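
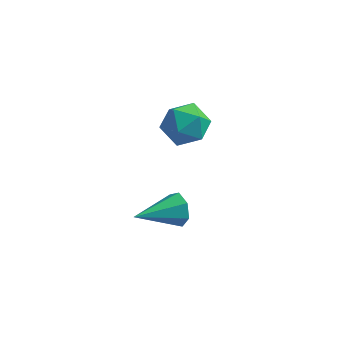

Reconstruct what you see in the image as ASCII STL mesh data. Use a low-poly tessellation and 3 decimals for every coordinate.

solid 
facet normal -0.962 0.092 -0.259
outer loop
vertex -3.445 2.565 -2.74
vertex -3.69 2.011 -2.026
vertex -3.635 2.937 -1.903
endloop
endfacet
facet normal -0.594 0.677 -0.435
outer loop
vertex -3.445 2.565 -2.74
vertex -3.635 2.937 -1.903
vertex -2.909 3.253 -2.402
endloop
endfacet
facet normal -0.065 0.480 -0.875
outer loop
vertex -3.445 2.565 -2.74
vertex -2.909 3.253 -2.402
vertex -2.515 2.522 -2.833
endloop
endfacet
facet normal -0.107 -0.225 -0.968
outer loop
vertex -3.445 2.565 -2.74
vertex -2.515 2.522 -2.833
vertex -2.998 1.755 -2.601
endloop
endfacet
facet normal -0.661 -0.466 -0.588
outer loop
vertex -3.445 2.565 -2.74
vertex -2.998 1.755 -2.601
vertex -3.69 2.011 -2.026
endloop
endfacet
facet normal -0.300 0.941 0.159
outer loop
vertex -2.909 3.253 -2.402
vertex -3.635 2.937 -1.903
vertex -2.822 3.125 -1.479
endloop
endfacet
facet normal -0.895 -0.006 0.445
outer loop
vertex -3.635 2.937 -1.903
vertex -3.69 2.011 -2.026
vertex -3.305 2.358 -1.247
endloop
endfacet
facet normal -0.409 -0.908 -0.087
outer loop
vertex -3.69 2.011 -2.026
vertex -2.998 1.755 -2.601
vertex -2.911 1.627 -1.678
endloop
endfacet
facet normal 0.487 -0.519 -0.703
outer loop
vertex -2.998 1.755 -2.601
vertex -2.515 2.522 -2.833
vertex -2.185 1.943 -2.177
endloop
endfacet
facet normal 0.554 0.624 -0.552
outer loop
vertex -2.515 2.522 -2.833
vertex -2.909 3.253 -2.402
vertex -2.13 2.869 -2.054
endloop
endfacet
facet normal 0.107 0.225 0.968
outer loop
vertex -2.375 2.315 -1.34
vertex -2.822 3.125 -1.479
vertex -3.305 2.358 -1.247
endloop
endfacet
facet normal 0.065 -0.480 0.875
outer loop
vertex -2.375 2.315 -1.34
vertex -3.305 2.358 -1.247
vertex -2.911 1.627 -1.678
endloop
endfacet
facet normal 0.594 -0.677 0.435
outer loop
vertex -2.375 2.315 -1.34
vertex -2.911 1.627 -1.678
vertex -2.185 1.943 -2.177
endloop
endfacet
facet normal 0.962 -0.092 0.259
outer loop
vertex -2.375 2.315 -1.34
vertex -2.185 1.943 -2.177
vertex -2.13 2.869 -2.054
endloop
endfacet
facet normal 0.661 0.466 0.588
outer loop
vertex -2.375 2.315 -1.34
vertex -2.13 2.869 -2.054
vertex -2.822 3.125 -1.479
endloop
endfacet
facet normal -0.487 0.519 0.703
outer loop
vertex -3.305 2.358 -1.247
vertex -2.822 3.125 -1.479
vertex -3.635 2.937 -1.903
endloop
endfacet
facet normal -0.554 -0.624 0.552
outer loop
vertex -2.911 1.627 -1.678
vertex -3.305 2.358 -1.247
vertex -3.69 2.011 -2.026
endloop
endfacet
facet normal 0.300 -0.941 -0.159
outer loop
vertex -2.185 1.943 -2.177
vertex -2.911 1.627 -1.678
vertex -2.998 1.755 -2.601
endloop
endfacet
facet normal 0.895 0.006 -0.445
outer loop
vertex -2.13 2.869 -2.054
vertex -2.185 1.943 -2.177
vertex -2.515 2.522 -2.833
endloop
endfacet
facet normal 0.409 0.908 0.087
outer loop
vertex -2.822 3.125 -1.479
vertex -2.13 2.869 -2.054
vertex -2.909 3.253 -2.402
endloop
endfacet
facet normal 0.662 0.696 -0.276
outer loop
vertex -1.75 -1.185 -2.387
vertex -2.09 -1.082 -2.943
vertex -2.158 -0.785 -2.357
endloop
endfacet
facet normal -0.004 -0.079 0.997
outer loop
vertex -1.75 -1.185 -2.387
vertex -2.158 -0.785 -2.357
vertex -3.21 -2.258 -2.477
endloop
endfacet
facet normal 0.663 0.696 -0.276
outer loop
vertex -2.158 -0.785 -2.357
vertex -2.09 -1.082 -2.943
vertex -2.515 -0.608 -2.768
endloop
endfacet
facet normal -0.611 0.380 0.694
outer loop
vertex -2.158 -0.785 -2.357
vertex -2.515 -0.608 -2.768
vertex -3.21 -2.258 -2.477
endloop
endfacet
facet normal 0.663 0.696 -0.275
outer loop
vertex -2.515 -0.608 -2.768
vertex -2.09 -1.082 -2.943
vertex -2.552 -0.787 -3.311
endloop
endfacet
facet normal -0.924 0.378 -0.062
outer loop
vertex -2.515 -0.608 -2.768
vertex -2.552 -0.787 -3.311
vertex -3.21 -2.258 -2.477
endloop
endfacet
facet normal 0.664 0.695 -0.276
outer loop
vertex -2.552 -0.787 -3.311
vertex -2.09 -1.082 -2.943
vertex -2.242 -1.189 -3.577
endloop
endfacet
facet normal -0.708 -0.081 -0.702
outer loop
vertex -2.552 -0.787 -3.311
vertex -2.242 -1.189 -3.577
vertex -3.21 -2.258 -2.477
endloop
endfacet
facet normal 0.662 0.696 -0.276
outer loop
vertex -2.242 -1.189 -3.577
vertex -2.09 -1.082 -2.943
vertex -1.817 -1.509 -3.365
endloop
endfacet
facet normal -0.122 -0.656 -0.745
outer loop
vertex -2.242 -1.189 -3.577
vertex -1.817 -1.509 -3.365
vertex -3.21 -2.258 -2.477
endloop
endfacet
facet normal 0.663 0.696 -0.276
outer loop
vertex -1.817 -1.509 -3.365
vertex -2.09 -1.082 -2.943
vertex -1.598 -1.508 -2.836
endloop
endfacet
facet normal 0.387 -0.908 -0.159
outer loop
vertex -1.817 -1.509 -3.365
vertex -1.598 -1.508 -2.836
vertex -3.21 -2.258 -2.477
endloop
endfacet
facet normal 0.663 0.696 -0.276
outer loop
vertex -1.598 -1.508 -2.836
vertex -2.09 -1.082 -2.943
vertex -1.75 -1.185 -2.387
endloop
endfacet
facet normal 0.441 -0.651 0.618
outer loop
vertex -1.598 -1.508 -2.836
vertex -1.75 -1.185 -2.387
vertex -3.21 -2.258 -2.477
endloop
endfacet

endsolid


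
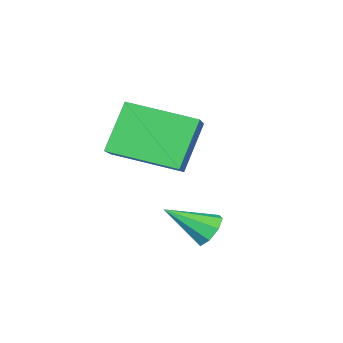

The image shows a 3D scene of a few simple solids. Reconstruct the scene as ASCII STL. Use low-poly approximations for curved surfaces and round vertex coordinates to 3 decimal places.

solid 
facet normal -0.589 0.585 -0.558
outer loop
vertex -1.594 2.527 -0.266
vertex -2.038 2.165 -0.177
vertex -1.831 2.633 0.095
endloop
endfacet
facet normal 0.776 0.520 0.357
outer loop
vertex -1.594 2.527 -0.266
vertex -1.831 2.633 0.095
vertex -1.202 1.335 0.617
endloop
endfacet
facet normal -0.588 0.585 -0.559
outer loop
vertex -1.831 2.633 0.095
vertex -2.038 2.165 -0.177
vertex -2.189 2.465 0.296
endloop
endfacet
facet normal 0.257 0.465 0.847
outer loop
vertex -1.831 2.633 0.095
vertex -2.189 2.465 0.296
vertex -1.202 1.335 0.617
endloop
endfacet
facet normal -0.589 0.584 -0.558
outer loop
vertex -2.189 2.465 0.296
vertex -2.038 2.165 -0.177
vertex -2.459 2.121 0.221
endloop
endfacet
facet normal -0.290 0.019 0.957
outer loop
vertex -2.189 2.465 0.296
vertex -2.459 2.121 0.221
vertex -1.202 1.335 0.617
endloop
endfacet
facet normal -0.589 0.584 -0.559
outer loop
vertex -2.459 2.121 0.221
vertex -2.038 2.165 -0.177
vertex -2.482 1.802 -0.088
endloop
endfacet
facet normal -0.547 -0.562 0.621
outer loop
vertex -2.459 2.121 0.221
vertex -2.482 1.802 -0.088
vertex -1.202 1.335 0.617
endloop
endfacet
facet normal -0.589 0.584 -0.558
outer loop
vertex -2.482 1.802 -0.088
vertex -2.038 2.165 -0.177
vertex -2.246 1.696 -0.448
endloop
endfacet
facet normal -0.361 -0.932 0.038
outer loop
vertex -2.482 1.802 -0.088
vertex -2.246 1.696 -0.448
vertex -1.202 1.335 0.617
endloop
endfacet
facet normal -0.588 0.584 -0.559
outer loop
vertex -2.246 1.696 -0.448
vertex -2.038 2.165 -0.177
vertex -1.888 1.864 -0.649
endloop
endfacet
facet normal 0.158 -0.878 -0.452
outer loop
vertex -2.246 1.696 -0.448
vertex -1.888 1.864 -0.649
vertex -1.202 1.335 0.617
endloop
endfacet
facet normal -0.590 0.583 -0.559
outer loop
vertex -1.888 1.864 -0.649
vertex -2.038 2.165 -0.177
vertex -1.618 2.209 -0.574
endloop
endfacet
facet normal 0.706 -0.430 -0.562
outer loop
vertex -1.888 1.864 -0.649
vertex -1.618 2.209 -0.574
vertex -1.202 1.335 0.617
endloop
endfacet
facet normal -0.589 0.585 -0.558
outer loop
vertex -1.618 2.209 -0.574
vertex -2.038 2.165 -0.177
vertex -1.594 2.527 -0.266
endloop
endfacet
facet normal 0.962 0.148 -0.228
outer loop
vertex -1.618 2.209 -0.574
vertex -1.594 2.527 -0.266
vertex -1.202 1.335 0.617
endloop
endfacet
facet normal -0.735 -0.515 -0.440
outer loop
vertex -2.956 -1.367 3.123
vertex -3.898 0.389 2.642
vertex -2.089 -1.315 1.614
endloop
endfacet
facet normal 0.460 -0.856 0.235
outer loop
vertex -1.082 -0.609 2.218
vertex -2.956 -1.367 3.123
vertex -2.089 -1.315 1.614
endloop
endfacet
facet normal -0.735 -0.515 -0.440
outer loop
vertex -2.089 -1.315 1.614
vertex -3.898 0.389 2.642
vertex -3.032 0.441 1.134
endloop
endfacet
facet normal 0.498 0.031 -0.867
outer loop
vertex -3.032 0.441 1.134
vertex -1.082 -0.609 2.218
vertex -2.089 -1.315 1.614
endloop
endfacet
facet normal -0.499 -0.030 0.866
outer loop
vertex -2.956 -1.367 3.123
vertex -2.891 1.095 3.246
vertex -3.898 0.389 2.642
endloop
endfacet
facet normal 0.460 -0.857 0.234
outer loop
vertex -1.948 -0.661 3.726
vertex -2.956 -1.367 3.123
vertex -1.082 -0.609 2.218
endloop
endfacet
facet normal -0.497 -0.030 0.867
outer loop
vertex -1.948 -0.661 3.726
vertex -2.891 1.095 3.246
vertex -2.956 -1.367 3.123
endloop
endfacet
facet normal -0.460 0.856 -0.235
outer loop
vertex -3.898 0.389 2.642
vertex -2.891 1.095 3.246
vertex -3.032 0.441 1.134
endloop
endfacet
facet normal 0.498 0.030 -0.867
outer loop
vertex -2.024 1.147 1.737
vertex -1.082 -0.609 2.218
vertex -3.032 0.441 1.134
endloop
endfacet
facet normal -0.460 0.857 -0.235
outer loop
vertex -3.032 0.441 1.134
vertex -2.891 1.095 3.246
vertex -2.024 1.147 1.737
endloop
endfacet
facet normal 0.735 0.515 0.440
outer loop
vertex -2.024 1.147 1.737
vertex -1.948 -0.661 3.726
vertex -1.082 -0.609 2.218
endloop
endfacet
facet normal 0.735 0.515 0.440
outer loop
vertex -2.891 1.095 3.246
vertex -1.948 -0.661 3.726
vertex -2.024 1.147 1.737
endloop
endfacet

endsolid


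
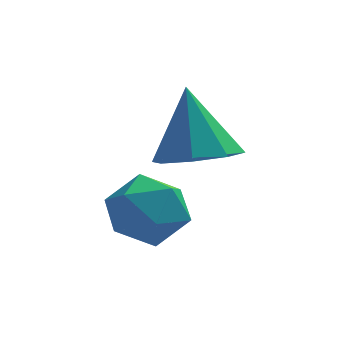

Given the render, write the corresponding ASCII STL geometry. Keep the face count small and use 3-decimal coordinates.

solid 
facet normal 0.133 -0.401 -0.906
outer loop
vertex -0.628 1.605 -1.744
vertex -1.666 1.695 -1.936
vertex -0.819 2.315 -2.086
endloop
endfacet
facet normal 0.809 0.417 0.415
outer loop
vertex -0.628 1.605 -1.744
vertex -0.819 2.315 -2.086
vertex -1.934 2.505 -0.104
endloop
endfacet
facet normal 0.133 -0.401 -0.907
outer loop
vertex -0.819 2.315 -2.086
vertex -1.666 1.695 -1.936
vertex -1.507 2.662 -2.34
endloop
endfacet
facet normal 0.404 0.904 0.141
outer loop
vertex -0.819 2.315 -2.086
vertex -1.507 2.662 -2.34
vertex -1.934 2.505 -0.104
endloop
endfacet
facet normal 0.132 -0.401 -0.907
outer loop
vertex -1.507 2.662 -2.34
vertex -1.666 1.695 -1.936
vertex -2.288 2.443 -2.357
endloop
endfacet
facet normal -0.270 0.963 0.016
outer loop
vertex -1.507 2.662 -2.34
vertex -2.288 2.443 -2.357
vertex -1.934 2.505 -0.104
endloop
endfacet
facet normal 0.133 -0.400 -0.907
outer loop
vertex -2.288 2.443 -2.357
vertex -1.666 1.695 -1.936
vertex -2.705 1.786 -2.128
endloop
endfacet
facet normal -0.820 0.560 0.113
outer loop
vertex -2.288 2.443 -2.357
vertex -2.705 1.786 -2.128
vertex -1.934 2.505 -0.104
endloop
endfacet
facet normal 0.132 -0.401 -0.907
outer loop
vertex -2.705 1.786 -2.128
vertex -1.666 1.695 -1.936
vertex -2.513 1.076 -1.786
endloop
endfacet
facet normal -0.924 -0.069 0.376
outer loop
vertex -2.705 1.786 -2.128
vertex -2.513 1.076 -1.786
vertex -1.934 2.505 -0.104
endloop
endfacet
facet normal 0.132 -0.401 -0.907
outer loop
vertex -2.513 1.076 -1.786
vertex -1.666 1.695 -1.936
vertex -1.825 0.728 -1.532
endloop
endfacet
facet normal -0.520 -0.554 0.650
outer loop
vertex -2.513 1.076 -1.786
vertex -1.825 0.728 -1.532
vertex -1.934 2.505 -0.104
endloop
endfacet
facet normal 0.134 -0.401 -0.906
outer loop
vertex -1.825 0.728 -1.532
vertex -1.666 1.695 -1.936
vertex -1.044 0.948 -1.514
endloop
endfacet
facet normal 0.155 -0.613 0.775
outer loop
vertex -1.825 0.728 -1.532
vertex -1.044 0.948 -1.514
vertex -1.934 2.505 -0.104
endloop
endfacet
facet normal 0.133 -0.401 -0.906
outer loop
vertex -1.044 0.948 -1.514
vertex -1.666 1.695 -1.936
vertex -0.628 1.605 -1.744
endloop
endfacet
facet normal 0.706 -0.210 0.677
outer loop
vertex -1.044 0.948 -1.514
vertex -0.628 1.605 -1.744
vertex -1.934 2.505 -0.104
endloop
endfacet
facet normal -0.542 0.768 0.341
outer loop
vertex -2.989 0.923 -2.745
vertex -3.741 0.264 -2.457
vertex -2.979 0.506 -1.791
endloop
endfacet
facet normal 0.156 0.906 0.394
outer loop
vertex -2.989 0.923 -2.745
vertex -2.979 0.506 -1.791
vertex -2.093 0.589 -2.333
endloop
endfacet
facet normal 0.440 0.860 -0.259
outer loop
vertex -2.989 0.923 -2.745
vertex -2.093 0.589 -2.333
vertex -2.309 0.398 -3.333
endloop
endfacet
facet normal -0.083 0.694 -0.715
outer loop
vertex -2.989 0.923 -2.745
vertex -2.309 0.398 -3.333
vertex -3.328 0.197 -3.41
endloop
endfacet
facet normal -0.690 0.637 -0.344
outer loop
vertex -2.989 0.923 -2.745
vertex -3.328 0.197 -3.41
vertex -3.741 0.264 -2.457
endloop
endfacet
facet normal 0.452 0.397 0.799
outer loop
vertex -2.093 0.589 -2.333
vertex -2.979 0.506 -1.791
vertex -2.292 -0.277 -1.79
endloop
endfacet
facet normal -0.679 0.174 0.713
outer loop
vertex -2.979 0.506 -1.791
vertex -3.741 0.264 -2.457
vertex -3.311 -0.478 -1.867
endloop
endfacet
facet normal -0.918 -0.037 -0.395
outer loop
vertex -3.741 0.264 -2.457
vertex -3.328 0.197 -3.41
vertex -3.527 -0.669 -2.867
endloop
endfacet
facet normal 0.064 0.055 -0.996
outer loop
vertex -3.328 0.197 -3.41
vertex -2.309 0.398 -3.333
vertex -2.641 -0.586 -3.409
endloop
endfacet
facet normal 0.911 0.322 -0.258
outer loop
vertex -2.309 0.398 -3.333
vertex -2.093 0.589 -2.333
vertex -1.879 -0.344 -2.743
endloop
endfacet
facet normal 0.083 -0.694 0.715
outer loop
vertex -2.631 -1.003 -2.455
vertex -2.292 -0.277 -1.79
vertex -3.311 -0.478 -1.867
endloop
endfacet
facet normal -0.440 -0.860 0.259
outer loop
vertex -2.631 -1.003 -2.455
vertex -3.311 -0.478 -1.867
vertex -3.527 -0.669 -2.867
endloop
endfacet
facet normal -0.156 -0.906 -0.394
outer loop
vertex -2.631 -1.003 -2.455
vertex -3.527 -0.669 -2.867
vertex -2.641 -0.586 -3.409
endloop
endfacet
facet normal 0.542 -0.768 -0.341
outer loop
vertex -2.631 -1.003 -2.455
vertex -2.641 -0.586 -3.409
vertex -1.879 -0.344 -2.743
endloop
endfacet
facet normal 0.690 -0.637 0.344
outer loop
vertex -2.631 -1.003 -2.455
vertex -1.879 -0.344 -2.743
vertex -2.292 -0.277 -1.79
endloop
endfacet
facet normal -0.064 -0.055 0.996
outer loop
vertex -3.311 -0.478 -1.867
vertex -2.292 -0.277 -1.79
vertex -2.979 0.506 -1.791
endloop
endfacet
facet normal -0.911 -0.322 0.258
outer loop
vertex -3.527 -0.669 -2.867
vertex -3.311 -0.478 -1.867
vertex -3.741 0.264 -2.457
endloop
endfacet
facet normal -0.452 -0.397 -0.799
outer loop
vertex -2.641 -0.586 -3.409
vertex -3.527 -0.669 -2.867
vertex -3.328 0.197 -3.41
endloop
endfacet
facet normal 0.679 -0.174 -0.713
outer loop
vertex -1.879 -0.344 -2.743
vertex -2.641 -0.586 -3.409
vertex -2.309 0.398 -3.333
endloop
endfacet
facet normal 0.918 0.037 0.395
outer loop
vertex -2.292 -0.277 -1.79
vertex -1.879 -0.344 -2.743
vertex -2.093 0.589 -2.333
endloop
endfacet

endsolid


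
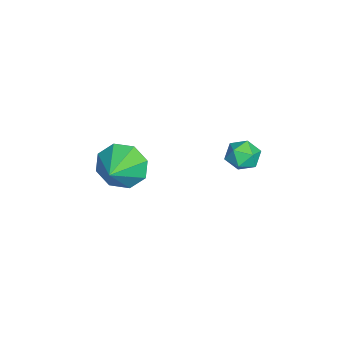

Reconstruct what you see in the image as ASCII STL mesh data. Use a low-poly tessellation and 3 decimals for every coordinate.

solid 
facet normal -0.697 0.520 0.493
outer loop
vertex 0.547 2.935 3.563
vertex 0.98 2.992 4.115
vertex 0.988 3.483 3.609
endloop
endfacet
facet normal -0.753 0.624 -0.210
outer loop
vertex 0.547 2.935 3.563
vertex 0.988 3.483 3.609
vertex 0.892 3.159 2.991
endloop
endfacet
facet normal -0.854 -0.012 -0.520
outer loop
vertex 0.547 2.935 3.563
vertex 0.892 3.159 2.991
vertex 0.826 2.468 3.115
endloop
endfacet
facet normal -0.861 -0.508 -0.006
outer loop
vertex 0.547 2.935 3.563
vertex 0.826 2.468 3.115
vertex 0.881 2.366 3.81
endloop
endfacet
facet normal -0.765 -0.180 0.619
outer loop
vertex 0.547 2.935 3.563
vertex 0.881 2.366 3.81
vertex 0.98 2.992 4.115
endloop
endfacet
facet normal -0.130 0.886 -0.444
outer loop
vertex 0.892 3.159 2.991
vertex 0.988 3.483 3.609
vertex 1.539 3.354 3.19
endloop
endfacet
facet normal -0.043 0.717 0.695
outer loop
vertex 0.988 3.483 3.609
vertex 0.98 2.992 4.115
vertex 1.594 3.252 3.885
endloop
endfacet
facet normal -0.152 -0.413 0.898
outer loop
vertex 0.98 2.992 4.115
vertex 0.881 2.366 3.81
vertex 1.528 2.561 4.009
endloop
endfacet
facet normal -0.308 -0.945 -0.114
outer loop
vertex 0.881 2.366 3.81
vertex 0.826 2.468 3.115
vertex 1.432 2.237 3.391
endloop
endfacet
facet normal -0.294 -0.142 -0.945
outer loop
vertex 0.826 2.468 3.115
vertex 0.892 3.159 2.991
vertex 1.44 2.728 2.885
endloop
endfacet
facet normal 0.861 0.508 0.006
outer loop
vertex 1.873 2.785 3.437
vertex 1.539 3.354 3.19
vertex 1.594 3.252 3.885
endloop
endfacet
facet normal 0.854 0.012 0.520
outer loop
vertex 1.873 2.785 3.437
vertex 1.594 3.252 3.885
vertex 1.528 2.561 4.009
endloop
endfacet
facet normal 0.753 -0.624 0.210
outer loop
vertex 1.873 2.785 3.437
vertex 1.528 2.561 4.009
vertex 1.432 2.237 3.391
endloop
endfacet
facet normal 0.697 -0.520 -0.493
outer loop
vertex 1.873 2.785 3.437
vertex 1.432 2.237 3.391
vertex 1.44 2.728 2.885
endloop
endfacet
facet normal 0.765 0.180 -0.619
outer loop
vertex 1.873 2.785 3.437
vertex 1.44 2.728 2.885
vertex 1.539 3.354 3.19
endloop
endfacet
facet normal 0.308 0.945 0.114
outer loop
vertex 1.594 3.252 3.885
vertex 1.539 3.354 3.19
vertex 0.988 3.483 3.609
endloop
endfacet
facet normal 0.294 0.142 0.945
outer loop
vertex 1.528 2.561 4.009
vertex 1.594 3.252 3.885
vertex 0.98 2.992 4.115
endloop
endfacet
facet normal 0.130 -0.886 0.444
outer loop
vertex 1.432 2.237 3.391
vertex 1.528 2.561 4.009
vertex 0.881 2.366 3.81
endloop
endfacet
facet normal 0.043 -0.717 -0.695
outer loop
vertex 1.44 2.728 2.885
vertex 1.432 2.237 3.391
vertex 0.826 2.468 3.115
endloop
endfacet
facet normal 0.152 0.413 -0.898
outer loop
vertex 1.539 3.354 3.19
vertex 1.44 2.728 2.885
vertex 0.892 3.159 2.991
endloop
endfacet
facet normal -0.896 0.145 -0.420
outer loop
vertex 1.369 -1.137 1.259
vertex 0.921 -1.493 2.092
vertex 1.218 -0.581 1.774
endloop
endfacet
facet normal 0.817 0.496 -0.295
outer loop
vertex 1.369 -1.137 1.259
vertex 1.218 -0.581 1.774
vertex 2.239 -1.707 2.708
endloop
endfacet
facet normal -0.896 0.145 -0.420
outer loop
vertex 1.218 -0.581 1.774
vertex 0.921 -1.493 2.092
vertex 0.893 -0.56 2.475
endloop
endfacet
facet normal 0.601 0.757 0.256
outer loop
vertex 1.218 -0.581 1.774
vertex 0.893 -0.56 2.475
vertex 2.239 -1.707 2.708
endloop
endfacet
facet normal -0.896 0.145 -0.419
outer loop
vertex 0.893 -0.56 2.475
vertex 0.921 -1.493 2.092
vertex 0.585 -1.085 2.952
endloop
endfacet
facet normal 0.315 0.530 0.787
outer loop
vertex 0.893 -0.56 2.475
vertex 0.585 -1.085 2.952
vertex 2.239 -1.707 2.708
endloop
endfacet
facet normal -0.896 0.146 -0.419
outer loop
vertex 0.585 -1.085 2.952
vertex 0.921 -1.493 2.092
vertex 0.474 -1.849 2.924
endloop
endfacet
facet normal 0.126 -0.055 0.991
outer loop
vertex 0.585 -1.085 2.952
vertex 0.474 -1.849 2.924
vertex 2.239 -1.707 2.708
endloop
endfacet
facet normal -0.896 0.145 -0.419
outer loop
vertex 0.474 -1.849 2.924
vertex 0.921 -1.493 2.092
vertex 0.625 -2.405 2.409
endloop
endfacet
facet normal 0.144 -0.651 0.745
outer loop
vertex 0.474 -1.849 2.924
vertex 0.625 -2.405 2.409
vertex 2.239 -1.707 2.708
endloop
endfacet
facet normal -0.896 0.145 -0.420
outer loop
vertex 0.625 -2.405 2.409
vertex 0.921 -1.493 2.092
vertex 0.95 -2.427 1.708
endloop
endfacet
facet normal 0.359 -0.913 0.195
outer loop
vertex 0.625 -2.405 2.409
vertex 0.95 -2.427 1.708
vertex 2.239 -1.707 2.708
endloop
endfacet
facet normal -0.896 0.145 -0.419
outer loop
vertex 0.95 -2.427 1.708
vertex 0.921 -1.493 2.092
vertex 1.258 -1.902 1.231
endloop
endfacet
facet normal 0.645 -0.685 -0.338
outer loop
vertex 0.95 -2.427 1.708
vertex 1.258 -1.902 1.231
vertex 2.239 -1.707 2.708
endloop
endfacet
facet normal -0.896 0.145 -0.420
outer loop
vertex 1.258 -1.902 1.231
vertex 0.921 -1.493 2.092
vertex 1.369 -1.137 1.259
endloop
endfacet
facet normal 0.835 -0.101 -0.541
outer loop
vertex 1.258 -1.902 1.231
vertex 1.369 -1.137 1.259
vertex 2.239 -1.707 2.708
endloop
endfacet

endsolid


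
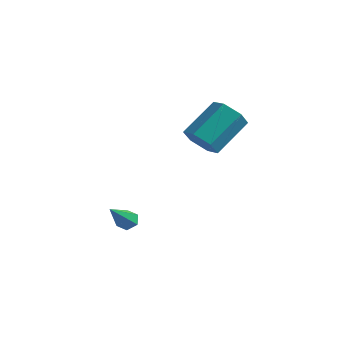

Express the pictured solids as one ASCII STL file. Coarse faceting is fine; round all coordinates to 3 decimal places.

solid 
facet normal -0.220 -0.786 -0.578
outer loop
vertex 4.543 2.164 2.238
vertex 3.75 2.6 1.947
vertex 4.562 2.724 1.47
endloop
endfacet
facet normal 0.975 -0.189 -0.113
outer loop
vertex 4.543 2.164 2.238
vertex 4.562 2.724 1.47
vertex 5.023 3.885 3.504
endloop
endfacet
facet normal 0.975 -0.189 -0.113
outer loop
vertex 5.023 3.885 3.504
vertex 4.562 2.724 1.47
vertex 5.042 4.445 2.736
endloop
endfacet
facet normal 0.219 0.786 0.578
outer loop
vertex 5.023 3.885 3.504
vertex 5.042 4.445 2.736
vertex 4.23 4.32 3.213
endloop
endfacet
facet normal -0.219 -0.786 -0.578
outer loop
vertex 4.562 2.724 1.47
vertex 3.75 2.6 1.947
vertex 3.769 3.159 1.179
endloop
endfacet
facet normal 0.505 0.415 -0.756
outer loop
vertex 4.562 2.724 1.47
vertex 3.769 3.159 1.179
vertex 5.042 4.445 2.736
endloop
endfacet
facet normal 0.505 0.416 -0.756
outer loop
vertex 5.042 4.445 2.736
vertex 3.769 3.159 1.179
vertex 4.249 4.88 2.446
endloop
endfacet
facet normal 0.219 0.785 0.579
outer loop
vertex 5.042 4.445 2.736
vertex 4.249 4.88 2.446
vertex 4.23 4.32 3.213
endloop
endfacet
facet normal -0.219 -0.786 -0.578
outer loop
vertex 3.769 3.159 1.179
vertex 3.75 2.6 1.947
vertex 2.957 3.035 1.656
endloop
endfacet
facet normal -0.470 0.605 -0.643
outer loop
vertex 3.769 3.159 1.179
vertex 2.957 3.035 1.656
vertex 4.249 4.88 2.446
endloop
endfacet
facet normal -0.470 0.604 -0.644
outer loop
vertex 4.249 4.88 2.446
vertex 2.957 3.035 1.656
vertex 3.437 4.756 2.922
endloop
endfacet
facet normal 0.219 0.785 0.579
outer loop
vertex 4.249 4.88 2.446
vertex 3.437 4.756 2.922
vertex 4.23 4.32 3.213
endloop
endfacet
facet normal -0.219 -0.786 -0.578
outer loop
vertex 2.957 3.035 1.656
vertex 3.75 2.6 1.947
vertex 2.938 2.475 2.424
endloop
endfacet
facet normal -0.975 0.189 0.113
outer loop
vertex 2.957 3.035 1.656
vertex 2.938 2.475 2.424
vertex 3.437 4.756 2.922
endloop
endfacet
facet normal -0.975 0.189 0.113
outer loop
vertex 3.437 4.756 2.922
vertex 2.938 2.475 2.424
vertex 3.418 4.196 3.69
endloop
endfacet
facet normal 0.220 0.786 0.578
outer loop
vertex 3.437 4.756 2.922
vertex 3.418 4.196 3.69
vertex 4.23 4.32 3.213
endloop
endfacet
facet normal -0.219 -0.785 -0.579
outer loop
vertex 2.938 2.475 2.424
vertex 3.75 2.6 1.947
vertex 3.731 2.04 2.714
endloop
endfacet
facet normal -0.505 -0.416 0.757
outer loop
vertex 2.938 2.475 2.424
vertex 3.731 2.04 2.714
vertex 3.418 4.196 3.69
endloop
endfacet
facet normal -0.505 -0.416 0.756
outer loop
vertex 3.418 4.196 3.69
vertex 3.731 2.04 2.714
vertex 4.211 3.761 3.981
endloop
endfacet
facet normal 0.219 0.786 0.578
outer loop
vertex 3.418 4.196 3.69
vertex 4.211 3.761 3.981
vertex 4.23 4.32 3.213
endloop
endfacet
facet normal -0.219 -0.785 -0.579
outer loop
vertex 3.731 2.04 2.714
vertex 3.75 2.6 1.947
vertex 4.543 2.164 2.238
endloop
endfacet
facet normal 0.470 -0.605 0.643
outer loop
vertex 3.731 2.04 2.714
vertex 4.543 2.164 2.238
vertex 4.211 3.761 3.981
endloop
endfacet
facet normal 0.470 -0.604 0.643
outer loop
vertex 4.211 3.761 3.981
vertex 4.543 2.164 2.238
vertex 5.023 3.885 3.504
endloop
endfacet
facet normal 0.219 0.786 0.578
outer loop
vertex 4.211 3.761 3.981
vertex 5.023 3.885 3.504
vertex 4.23 4.32 3.213
endloop
endfacet
facet normal -0.075 0.706 -0.704
outer loop
vertex 2.763 -0.86 -1.831
vertex 2.219 -0.838 -1.751
vertex 2.554 -0.512 -1.46
endloop
endfacet
facet normal 0.916 0.159 0.367
outer loop
vertex 2.763 -0.86 -1.831
vertex 2.554 -0.512 -1.46
vertex 2.381 -2.362 -0.229
endloop
endfacet
facet normal -0.075 0.706 -0.704
outer loop
vertex 2.554 -0.512 -1.46
vertex 2.219 -0.838 -1.751
vertex 2.01 -0.49 -1.38
endloop
endfacet
facet normal 0.144 0.539 0.830
outer loop
vertex 2.554 -0.512 -1.46
vertex 2.01 -0.49 -1.38
vertex 2.381 -2.362 -0.229
endloop
endfacet
facet normal -0.075 0.706 -0.704
outer loop
vertex 2.01 -0.49 -1.38
vertex 2.219 -0.838 -1.751
vertex 1.676 -0.816 -1.671
endloop
endfacet
facet normal -0.756 0.227 0.613
outer loop
vertex 2.01 -0.49 -1.38
vertex 1.676 -0.816 -1.671
vertex 2.381 -2.362 -0.229
endloop
endfacet
facet normal -0.075 0.706 -0.704
outer loop
vertex 1.676 -0.816 -1.671
vertex 2.219 -0.838 -1.751
vertex 1.885 -1.164 -2.042
endloop
endfacet
facet normal -0.884 -0.463 -0.064
outer loop
vertex 1.676 -0.816 -1.671
vertex 1.885 -1.164 -2.042
vertex 2.381 -2.362 -0.229
endloop
endfacet
facet normal -0.075 0.706 -0.704
outer loop
vertex 1.885 -1.164 -2.042
vertex 2.219 -0.838 -1.751
vertex 2.429 -1.186 -2.122
endloop
endfacet
facet normal -0.112 -0.843 -0.526
outer loop
vertex 1.885 -1.164 -2.042
vertex 2.429 -1.186 -2.122
vertex 2.381 -2.362 -0.229
endloop
endfacet
facet normal -0.075 0.706 -0.704
outer loop
vertex 2.429 -1.186 -2.122
vertex 2.219 -0.838 -1.751
vertex 2.763 -0.86 -1.831
endloop
endfacet
facet normal 0.789 -0.531 -0.310
outer loop
vertex 2.429 -1.186 -2.122
vertex 2.763 -0.86 -1.831
vertex 2.381 -2.362 -0.229
endloop
endfacet

endsolid


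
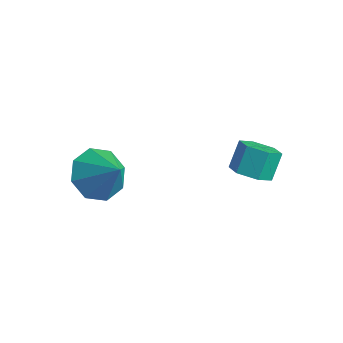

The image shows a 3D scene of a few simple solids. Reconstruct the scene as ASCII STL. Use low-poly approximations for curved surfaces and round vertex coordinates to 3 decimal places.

solid 
facet normal 0.149 -0.594 -0.791
outer loop
vertex -0.137 2.151 1.979
vertex -0.755 1.86 2.081
vertex -0.697 2.415 1.675
endloop
endfacet
facet normal 0.564 0.708 -0.424
outer loop
vertex -0.137 2.151 1.979
vertex -0.697 2.415 1.675
vertex -0.288 2.75 2.778
endloop
endfacet
facet normal 0.565 0.707 -0.424
outer loop
vertex -0.288 2.75 2.778
vertex -0.697 2.415 1.675
vertex -0.848 3.015 2.474
endloop
endfacet
facet normal -0.149 0.593 0.791
outer loop
vertex -0.288 2.75 2.778
vertex -0.848 3.015 2.474
vertex -0.905 2.46 2.879
endloop
endfacet
facet normal 0.148 -0.594 -0.791
outer loop
vertex -0.697 2.415 1.675
vertex -0.755 1.86 2.081
vertex -1.315 2.125 1.777
endloop
endfacet
facet normal -0.420 0.686 -0.594
outer loop
vertex -0.697 2.415 1.675
vertex -1.315 2.125 1.777
vertex -0.848 3.015 2.474
endloop
endfacet
facet normal -0.421 0.686 -0.594
outer loop
vertex -0.848 3.015 2.474
vertex -1.315 2.125 1.777
vertex -1.465 2.724 2.575
endloop
endfacet
facet normal -0.150 0.593 0.791
outer loop
vertex -0.848 3.015 2.474
vertex -1.465 2.724 2.575
vertex -0.905 2.46 2.879
endloop
endfacet
facet normal 0.149 -0.593 -0.791
outer loop
vertex -1.315 2.125 1.777
vertex -0.755 1.86 2.081
vertex -1.372 1.57 2.182
endloop
endfacet
facet normal -0.985 -0.022 -0.169
outer loop
vertex -1.315 2.125 1.777
vertex -1.372 1.57 2.182
vertex -1.465 2.724 2.575
endloop
endfacet
facet normal -0.985 -0.021 -0.170
outer loop
vertex -1.465 2.724 2.575
vertex -1.372 1.57 2.182
vertex -1.523 2.169 2.981
endloop
endfacet
facet normal -0.149 0.594 0.791
outer loop
vertex -1.465 2.724 2.575
vertex -1.523 2.169 2.981
vertex -0.905 2.46 2.879
endloop
endfacet
facet normal 0.149 -0.593 -0.791
outer loop
vertex -1.372 1.57 2.182
vertex -0.755 1.86 2.081
vertex -0.812 1.305 2.486
endloop
endfacet
facet normal -0.565 -0.708 0.424
outer loop
vertex -1.372 1.57 2.182
vertex -0.812 1.305 2.486
vertex -1.523 2.169 2.981
endloop
endfacet
facet normal -0.564 -0.708 0.425
outer loop
vertex -1.523 2.169 2.981
vertex -0.812 1.305 2.486
vertex -0.963 1.905 3.285
endloop
endfacet
facet normal -0.149 0.594 0.791
outer loop
vertex -1.523 2.169 2.981
vertex -0.963 1.905 3.285
vertex -0.905 2.46 2.879
endloop
endfacet
facet normal 0.150 -0.593 -0.791
outer loop
vertex -0.812 1.305 2.486
vertex -0.755 1.86 2.081
vertex -0.195 1.596 2.385
endloop
endfacet
facet normal 0.421 -0.686 0.594
outer loop
vertex -0.812 1.305 2.486
vertex -0.195 1.596 2.385
vertex -0.963 1.905 3.285
endloop
endfacet
facet normal 0.420 -0.686 0.594
outer loop
vertex -0.963 1.905 3.285
vertex -0.195 1.596 2.385
vertex -0.345 2.195 3.183
endloop
endfacet
facet normal -0.148 0.594 0.791
outer loop
vertex -0.963 1.905 3.285
vertex -0.345 2.195 3.183
vertex -0.905 2.46 2.879
endloop
endfacet
facet normal 0.149 -0.594 -0.791
outer loop
vertex -0.195 1.596 2.385
vertex -0.755 1.86 2.081
vertex -0.137 2.151 1.979
endloop
endfacet
facet normal 0.985 0.021 0.169
outer loop
vertex -0.195 1.596 2.385
vertex -0.137 2.151 1.979
vertex -0.345 2.195 3.183
endloop
endfacet
facet normal 0.985 0.022 0.169
outer loop
vertex -0.345 2.195 3.183
vertex -0.137 2.151 1.979
vertex -0.288 2.75 2.778
endloop
endfacet
facet normal -0.149 0.593 0.791
outer loop
vertex -0.345 2.195 3.183
vertex -0.288 2.75 2.778
vertex -0.905 2.46 2.879
endloop
endfacet
facet normal -0.717 -0.006 -0.697
outer loop
vertex -3.624 -1.395 0.983
vertex -4.274 -1.124 1.649
vertex -3.683 -0.657 1.037
endloop
endfacet
facet normal 0.972 0.094 -0.218
outer loop
vertex -3.624 -1.395 0.983
vertex -3.683 -0.657 1.037
vertex -3.286 -1.116 2.611
endloop
endfacet
facet normal -0.717 -0.007 -0.697
outer loop
vertex -3.683 -0.657 1.037
vertex -4.274 -1.124 1.649
vertex -4.089 -0.193 1.45
endloop
endfacet
facet normal 0.753 0.658 0.002
outer loop
vertex -3.683 -0.657 1.037
vertex -4.089 -0.193 1.45
vertex -3.286 -1.116 2.611
endloop
endfacet
facet normal -0.717 -0.007 -0.697
outer loop
vertex -4.089 -0.193 1.45
vertex -4.274 -1.124 1.649
vertex -4.604 -0.274 1.98
endloop
endfacet
facet normal 0.323 0.837 0.442
outer loop
vertex -4.089 -0.193 1.45
vertex -4.604 -0.274 1.98
vertex -3.286 -1.116 2.611
endloop
endfacet
facet normal -0.716 -0.006 -0.698
outer loop
vertex -4.604 -0.274 1.98
vertex -4.274 -1.124 1.649
vertex -4.925 -0.853 2.315
endloop
endfacet
facet normal -0.068 0.528 0.847
outer loop
vertex -4.604 -0.274 1.98
vertex -4.925 -0.853 2.315
vertex -3.286 -1.116 2.611
endloop
endfacet
facet normal -0.716 -0.005 -0.698
outer loop
vertex -4.925 -0.853 2.315
vertex -4.274 -1.124 1.649
vertex -4.866 -1.591 2.26
endloop
endfacet
facet normal -0.191 -0.088 0.978
outer loop
vertex -4.925 -0.853 2.315
vertex -4.866 -1.591 2.26
vertex -3.286 -1.116 2.611
endloop
endfacet
facet normal -0.716 -0.005 -0.698
outer loop
vertex -4.866 -1.591 2.26
vertex -4.274 -1.124 1.649
vertex -4.46 -2.055 1.847
endloop
endfacet
facet normal 0.027 -0.651 0.758
outer loop
vertex -4.866 -1.591 2.26
vertex -4.46 -2.055 1.847
vertex -3.286 -1.116 2.611
endloop
endfacet
facet normal -0.716 -0.005 -0.698
outer loop
vertex -4.46 -2.055 1.847
vertex -4.274 -1.124 1.649
vertex -3.945 -1.974 1.318
endloop
endfacet
facet normal 0.457 -0.831 0.318
outer loop
vertex -4.46 -2.055 1.847
vertex -3.945 -1.974 1.318
vertex -3.286 -1.116 2.611
endloop
endfacet
facet normal -0.717 -0.006 -0.697
outer loop
vertex -3.945 -1.974 1.318
vertex -4.274 -1.124 1.649
vertex -3.624 -1.395 0.983
endloop
endfacet
facet normal 0.849 -0.521 -0.087
outer loop
vertex -3.945 -1.974 1.318
vertex -3.624 -1.395 0.983
vertex -3.286 -1.116 2.611
endloop
endfacet

endsolid


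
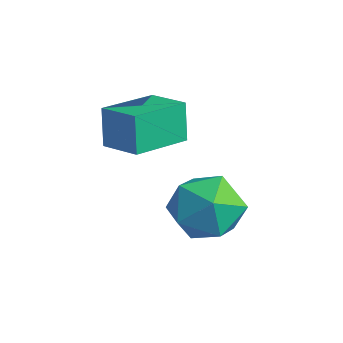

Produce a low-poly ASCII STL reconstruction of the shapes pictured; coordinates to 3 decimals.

solid 
facet normal -0.496 0.706 0.506
outer loop
vertex 2.688 0.494 -0.364
vertex 2.046 -0.195 -0.032
vertex 2.872 0.011 0.491
endloop
endfacet
facet normal 0.196 0.871 0.450
outer loop
vertex 2.688 0.494 -0.364
vertex 2.872 0.011 0.491
vertex 3.613 0.179 -0.157
endloop
endfacet
facet normal 0.361 0.900 -0.244
outer loop
vertex 2.688 0.494 -0.364
vertex 3.613 0.179 -0.157
vertex 3.246 0.076 -1.08
endloop
endfacet
facet normal -0.228 0.753 -0.617
outer loop
vertex 2.688 0.494 -0.364
vertex 3.246 0.076 -1.08
vertex 2.277 -0.155 -1.003
endloop
endfacet
facet normal -0.759 0.633 -0.154
outer loop
vertex 2.688 0.494 -0.364
vertex 2.277 -0.155 -1.003
vertex 2.046 -0.195 -0.032
endloop
endfacet
facet normal 0.573 0.342 0.744
outer loop
vertex 3.613 0.179 -0.157
vertex 2.872 0.011 0.491
vertex 3.543 -0.705 0.303
endloop
endfacet
facet normal -0.547 0.074 0.834
outer loop
vertex 2.872 0.011 0.491
vertex 2.046 -0.195 -0.032
vertex 2.574 -0.936 0.38
endloop
endfacet
facet normal -0.971 -0.044 -0.233
outer loop
vertex 2.046 -0.195 -0.032
vertex 2.277 -0.155 -1.003
vertex 2.207 -1.039 -0.543
endloop
endfacet
facet normal -0.114 0.151 -0.982
outer loop
vertex 2.277 -0.155 -1.003
vertex 3.246 0.076 -1.08
vertex 2.948 -0.871 -1.191
endloop
endfacet
facet normal 0.840 0.389 -0.378
outer loop
vertex 3.246 0.076 -1.08
vertex 3.613 0.179 -0.157
vertex 3.774 -0.665 -0.668
endloop
endfacet
facet normal 0.228 -0.753 0.617
outer loop
vertex 3.132 -1.354 -0.336
vertex 3.543 -0.705 0.303
vertex 2.574 -0.936 0.38
endloop
endfacet
facet normal -0.361 -0.900 0.244
outer loop
vertex 3.132 -1.354 -0.336
vertex 2.574 -0.936 0.38
vertex 2.207 -1.039 -0.543
endloop
endfacet
facet normal -0.196 -0.871 -0.450
outer loop
vertex 3.132 -1.354 -0.336
vertex 2.207 -1.039 -0.543
vertex 2.948 -0.871 -1.191
endloop
endfacet
facet normal 0.496 -0.706 -0.506
outer loop
vertex 3.132 -1.354 -0.336
vertex 2.948 -0.871 -1.191
vertex 3.774 -0.665 -0.668
endloop
endfacet
facet normal 0.759 -0.633 0.154
outer loop
vertex 3.132 -1.354 -0.336
vertex 3.774 -0.665 -0.668
vertex 3.543 -0.705 0.303
endloop
endfacet
facet normal 0.114 -0.151 0.982
outer loop
vertex 2.574 -0.936 0.38
vertex 3.543 -0.705 0.303
vertex 2.872 0.011 0.491
endloop
endfacet
facet normal -0.840 -0.389 0.378
outer loop
vertex 2.207 -1.039 -0.543
vertex 2.574 -0.936 0.38
vertex 2.046 -0.195 -0.032
endloop
endfacet
facet normal -0.573 -0.342 -0.744
outer loop
vertex 2.948 -0.871 -1.191
vertex 2.207 -1.039 -0.543
vertex 2.277 -0.155 -1.003
endloop
endfacet
facet normal 0.547 -0.074 -0.834
outer loop
vertex 3.774 -0.665 -0.668
vertex 2.948 -0.871 -1.191
vertex 3.246 0.076 -1.08
endloop
endfacet
facet normal 0.971 0.044 0.233
outer loop
vertex 3.543 -0.705 0.303
vertex 3.774 -0.665 -0.668
vertex 3.613 0.179 -0.157
endloop
endfacet
facet normal -0.955 -0.196 -0.221
outer loop
vertex 0.297 -1.484 1.832
vertex 0.048 0.032 1.563
vertex 0.571 -1.626 0.776
endloop
endfacet
facet normal 0.160 -0.972 0.172
outer loop
vertex 1.612 -1.412 1.017
vertex 0.297 -1.484 1.832
vertex 0.571 -1.626 0.776
endloop
endfacet
facet normal -0.955 -0.197 -0.221
outer loop
vertex 0.571 -1.626 0.776
vertex 0.048 0.032 1.563
vertex 0.321 -0.11 0.507
endloop
endfacet
facet normal 0.249 -0.129 -0.960
outer loop
vertex 0.321 -0.11 0.507
vertex 1.612 -1.412 1.017
vertex 0.571 -1.626 0.776
endloop
endfacet
facet normal -0.249 0.129 0.960
outer loop
vertex 0.297 -1.484 1.832
vertex 1.089 0.246 1.804
vertex 0.048 0.032 1.563
endloop
endfacet
facet normal 0.160 -0.972 0.172
outer loop
vertex 1.339 -1.27 2.073
vertex 0.297 -1.484 1.832
vertex 1.612 -1.412 1.017
endloop
endfacet
facet normal -0.249 0.129 0.960
outer loop
vertex 1.339 -1.27 2.073
vertex 1.089 0.246 1.804
vertex 0.297 -1.484 1.832
endloop
endfacet
facet normal -0.160 0.972 -0.172
outer loop
vertex 0.048 0.032 1.563
vertex 1.089 0.246 1.804
vertex 0.321 -0.11 0.507
endloop
endfacet
facet normal 0.249 -0.129 -0.960
outer loop
vertex 1.363 0.104 0.748
vertex 1.612 -1.412 1.017
vertex 0.321 -0.11 0.507
endloop
endfacet
facet normal -0.160 0.972 -0.172
outer loop
vertex 0.321 -0.11 0.507
vertex 1.089 0.246 1.804
vertex 1.363 0.104 0.748
endloop
endfacet
facet normal 0.955 0.196 0.221
outer loop
vertex 1.363 0.104 0.748
vertex 1.339 -1.27 2.073
vertex 1.612 -1.412 1.017
endloop
endfacet
facet normal 0.955 0.197 0.221
outer loop
vertex 1.089 0.246 1.804
vertex 1.339 -1.27 2.073
vertex 1.363 0.104 0.748
endloop
endfacet

endsolid


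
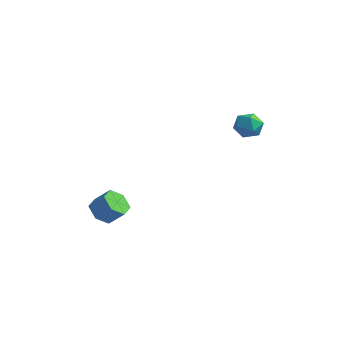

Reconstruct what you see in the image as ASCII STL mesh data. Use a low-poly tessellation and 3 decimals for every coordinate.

solid 
facet normal -0.678 -0.207 -0.705
outer loop
vertex -2.367 -1.992 -4.203
vertex -2.723 -2.547 -3.698
vertex -2.974 -1.756 -3.689
endloop
endfacet
facet normal 0.073 0.936 -0.344
outer loop
vertex -2.367 -1.992 -4.203
vertex -2.974 -1.756 -3.689
vertex -1.601 -1.759 -3.407
endloop
endfacet
facet normal 0.073 0.936 -0.345
outer loop
vertex -1.601 -1.759 -3.407
vertex -2.974 -1.756 -3.689
vertex -2.208 -1.522 -2.892
endloop
endfacet
facet normal 0.679 0.206 0.705
outer loop
vertex -1.601 -1.759 -3.407
vertex -2.208 -1.522 -2.892
vertex -1.957 -2.313 -2.902
endloop
endfacet
facet normal -0.678 -0.207 -0.705
outer loop
vertex -2.974 -1.756 -3.689
vertex -2.723 -2.547 -3.698
vertex -3.33 -2.31 -3.184
endloop
endfacet
facet normal -0.597 0.715 0.364
outer loop
vertex -2.974 -1.756 -3.689
vertex -3.33 -2.31 -3.184
vertex -2.208 -1.522 -2.892
endloop
endfacet
facet normal -0.597 0.715 0.364
outer loop
vertex -2.208 -1.522 -2.892
vertex -3.33 -2.31 -3.184
vertex -2.564 -2.076 -2.387
endloop
endfacet
facet normal 0.679 0.206 0.705
outer loop
vertex -2.208 -1.522 -2.892
vertex -2.564 -2.076 -2.387
vertex -1.957 -2.313 -2.902
endloop
endfacet
facet normal -0.678 -0.207 -0.705
outer loop
vertex -3.33 -2.31 -3.184
vertex -2.723 -2.547 -3.698
vertex -3.079 -3.101 -3.193
endloop
endfacet
facet normal -0.670 -0.221 0.709
outer loop
vertex -3.33 -2.31 -3.184
vertex -3.079 -3.101 -3.193
vertex -2.564 -2.076 -2.387
endloop
endfacet
facet normal -0.670 -0.221 0.709
outer loop
vertex -2.564 -2.076 -2.387
vertex -3.079 -3.101 -3.193
vertex -2.313 -2.868 -2.397
endloop
endfacet
facet normal 0.679 0.206 0.705
outer loop
vertex -2.564 -2.076 -2.387
vertex -2.313 -2.868 -2.397
vertex -1.957 -2.313 -2.902
endloop
endfacet
facet normal -0.679 -0.206 -0.705
outer loop
vertex -3.079 -3.101 -3.193
vertex -2.723 -2.547 -3.698
vertex -2.472 -3.338 -3.708
endloop
endfacet
facet normal -0.073 -0.936 0.344
outer loop
vertex -3.079 -3.101 -3.193
vertex -2.472 -3.338 -3.708
vertex -2.313 -2.868 -2.397
endloop
endfacet
facet normal -0.072 -0.936 0.344
outer loop
vertex -2.313 -2.868 -2.397
vertex -2.472 -3.338 -3.708
vertex -1.706 -3.104 -2.911
endloop
endfacet
facet normal 0.678 0.207 0.705
outer loop
vertex -2.313 -2.868 -2.397
vertex -1.706 -3.104 -2.911
vertex -1.957 -2.313 -2.902
endloop
endfacet
facet normal -0.679 -0.206 -0.705
outer loop
vertex -2.472 -3.338 -3.708
vertex -2.723 -2.547 -3.698
vertex -2.116 -2.784 -4.213
endloop
endfacet
facet normal 0.597 -0.715 -0.364
outer loop
vertex -2.472 -3.338 -3.708
vertex -2.116 -2.784 -4.213
vertex -1.706 -3.104 -2.911
endloop
endfacet
facet normal 0.597 -0.715 -0.364
outer loop
vertex -1.706 -3.104 -2.911
vertex -2.116 -2.784 -4.213
vertex -1.35 -2.55 -3.416
endloop
endfacet
facet normal 0.678 0.207 0.705
outer loop
vertex -1.706 -3.104 -2.911
vertex -1.35 -2.55 -3.416
vertex -1.957 -2.313 -2.902
endloop
endfacet
facet normal -0.679 -0.206 -0.705
outer loop
vertex -2.116 -2.784 -4.213
vertex -2.723 -2.547 -3.698
vertex -2.367 -1.992 -4.203
endloop
endfacet
facet normal 0.670 0.221 -0.709
outer loop
vertex -2.116 -2.784 -4.213
vertex -2.367 -1.992 -4.203
vertex -1.35 -2.55 -3.416
endloop
endfacet
facet normal 0.670 0.221 -0.709
outer loop
vertex -1.35 -2.55 -3.416
vertex -2.367 -1.992 -4.203
vertex -1.601 -1.759 -3.407
endloop
endfacet
facet normal 0.678 0.207 0.705
outer loop
vertex -1.35 -2.55 -3.416
vertex -1.601 -1.759 -3.407
vertex -1.957 -2.313 -2.902
endloop
endfacet
facet normal -0.652 0.473 0.593
outer loop
vertex 0.634 4.462 0.606
vertex 0.707 3.856 1.17
vertex 1.212 4.514 1.2
endloop
endfacet
facet normal -0.285 0.939 0.195
outer loop
vertex 0.634 4.462 0.606
vertex 1.212 4.514 1.2
vertex 1.397 4.732 0.42
endloop
endfacet
facet normal -0.395 0.776 -0.493
outer loop
vertex 0.634 4.462 0.606
vertex 1.397 4.732 0.42
vertex 1.006 4.208 -0.092
endloop
endfacet
facet normal -0.829 0.211 -0.518
outer loop
vertex 0.634 4.462 0.606
vertex 1.006 4.208 -0.092
vertex 0.579 3.667 0.371
endloop
endfacet
facet normal -0.988 0.023 0.153
outer loop
vertex 0.634 4.462 0.606
vertex 0.579 3.667 0.371
vertex 0.707 3.856 1.17
endloop
endfacet
facet normal 0.409 0.849 0.334
outer loop
vertex 1.397 4.732 0.42
vertex 1.212 4.514 1.2
vertex 1.941 4.293 0.869
endloop
endfacet
facet normal -0.184 0.097 0.978
outer loop
vertex 1.212 4.514 1.2
vertex 0.707 3.856 1.17
vertex 1.514 3.752 1.332
endloop
endfacet
facet normal -0.729 -0.631 0.266
outer loop
vertex 0.707 3.856 1.17
vertex 0.579 3.667 0.371
vertex 1.123 3.228 0.82
endloop
endfacet
facet normal -0.471 -0.329 -0.819
outer loop
vertex 0.579 3.667 0.371
vertex 1.006 4.208 -0.092
vertex 1.308 3.446 0.04
endloop
endfacet
facet normal 0.231 0.586 -0.777
outer loop
vertex 1.006 4.208 -0.092
vertex 1.397 4.732 0.42
vertex 1.813 4.104 0.07
endloop
endfacet
facet normal 0.829 -0.211 0.518
outer loop
vertex 1.886 3.498 0.634
vertex 1.941 4.293 0.869
vertex 1.514 3.752 1.332
endloop
endfacet
facet normal 0.395 -0.776 0.493
outer loop
vertex 1.886 3.498 0.634
vertex 1.514 3.752 1.332
vertex 1.123 3.228 0.82
endloop
endfacet
facet normal 0.285 -0.939 -0.195
outer loop
vertex 1.886 3.498 0.634
vertex 1.123 3.228 0.82
vertex 1.308 3.446 0.04
endloop
endfacet
facet normal 0.652 -0.473 -0.593
outer loop
vertex 1.886 3.498 0.634
vertex 1.308 3.446 0.04
vertex 1.813 4.104 0.07
endloop
endfacet
facet normal 0.988 -0.023 -0.153
outer loop
vertex 1.886 3.498 0.634
vertex 1.813 4.104 0.07
vertex 1.941 4.293 0.869
endloop
endfacet
facet normal 0.471 0.329 0.819
outer loop
vertex 1.514 3.752 1.332
vertex 1.941 4.293 0.869
vertex 1.212 4.514 1.2
endloop
endfacet
facet normal -0.231 -0.586 0.777
outer loop
vertex 1.123 3.228 0.82
vertex 1.514 3.752 1.332
vertex 0.707 3.856 1.17
endloop
endfacet
facet normal -0.409 -0.849 -0.334
outer loop
vertex 1.308 3.446 0.04
vertex 1.123 3.228 0.82
vertex 0.579 3.667 0.371
endloop
endfacet
facet normal 0.184 -0.097 -0.978
outer loop
vertex 1.813 4.104 0.07
vertex 1.308 3.446 0.04
vertex 1.006 4.208 -0.092
endloop
endfacet
facet normal 0.729 0.631 -0.266
outer loop
vertex 1.941 4.293 0.869
vertex 1.813 4.104 0.07
vertex 1.397 4.732 0.42
endloop
endfacet

endsolid


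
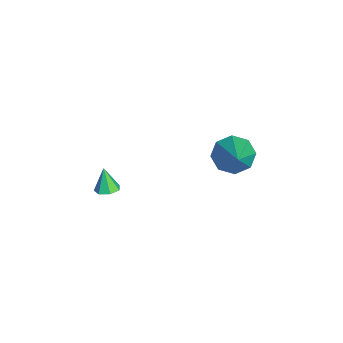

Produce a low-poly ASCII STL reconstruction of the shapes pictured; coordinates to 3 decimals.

solid 
facet normal -0.792 0.021 -0.610
outer loop
vertex 0.908 2.352 -4.108
vertex 0.292 2.353 -3.308
vertex 0.74 3.066 -3.865
endloop
endfacet
facet normal 0.835 0.343 -0.431
outer loop
vertex 0.908 2.352 -4.108
vertex 0.74 3.066 -3.865
vertex 2.028 2.307 -1.972
endloop
endfacet
facet normal -0.792 0.021 -0.610
outer loop
vertex 0.74 3.066 -3.865
vertex 0.292 2.353 -3.308
vertex 0.309 3.363 -3.295
endloop
endfacet
facet normal 0.540 0.841 -0.030
outer loop
vertex 0.74 3.066 -3.865
vertex 0.309 3.363 -3.295
vertex 2.028 2.307 -1.972
endloop
endfacet
facet normal -0.793 0.021 -0.609
outer loop
vertex 0.309 3.363 -3.295
vertex 0.292 2.353 -3.308
vertex -0.131 3.067 -2.733
endloop
endfacet
facet normal 0.110 0.841 0.529
outer loop
vertex 0.309 3.363 -3.295
vertex -0.131 3.067 -2.733
vertex 2.028 2.307 -1.972
endloop
endfacet
facet normal -0.793 0.021 -0.609
outer loop
vertex -0.131 3.067 -2.733
vertex 0.292 2.353 -3.308
vertex -0.324 2.353 -2.507
endloop
endfacet
facet normal -0.202 0.345 0.917
outer loop
vertex -0.131 3.067 -2.733
vertex -0.324 2.353 -2.507
vertex 2.028 2.307 -1.972
endloop
endfacet
facet normal -0.793 0.020 -0.609
outer loop
vertex -0.324 2.353 -2.507
vertex 0.292 2.353 -3.308
vertex -0.155 1.639 -2.75
endloop
endfacet
facet normal -0.214 -0.360 0.908
outer loop
vertex -0.324 2.353 -2.507
vertex -0.155 1.639 -2.75
vertex 2.028 2.307 -1.972
endloop
endfacet
facet normal -0.793 0.021 -0.609
outer loop
vertex -0.155 1.639 -2.75
vertex 0.292 2.353 -3.308
vertex 0.275 1.343 -3.32
endloop
endfacet
facet normal 0.082 -0.858 0.507
outer loop
vertex -0.155 1.639 -2.75
vertex 0.275 1.343 -3.32
vertex 2.028 2.307 -1.972
endloop
endfacet
facet normal -0.792 0.021 -0.610
outer loop
vertex 0.275 1.343 -3.32
vertex 0.292 2.353 -3.308
vertex 0.716 1.638 -3.882
endloop
endfacet
facet normal 0.511 -0.858 -0.050
outer loop
vertex 0.275 1.343 -3.32
vertex 0.716 1.638 -3.882
vertex 2.028 2.307 -1.972
endloop
endfacet
facet normal -0.792 0.020 -0.610
outer loop
vertex 0.716 1.638 -3.882
vertex 0.292 2.353 -3.308
vertex 0.908 2.352 -4.108
endloop
endfacet
facet normal 0.823 -0.360 -0.439
outer loop
vertex 0.716 1.638 -3.882
vertex 0.908 2.352 -4.108
vertex 2.028 2.307 -1.972
endloop
endfacet
facet normal 0.307 0.099 -0.946
outer loop
vertex 2.547 -3.716 -3.25
vertex 2.133 -3.322 -3.343
vertex 2.676 -3.238 -3.158
endloop
endfacet
facet normal 0.715 -0.313 0.625
outer loop
vertex 2.547 -3.716 -3.25
vertex 2.676 -3.238 -3.158
vertex 1.767 -3.438 -2.217
endloop
endfacet
facet normal 0.307 0.098 -0.947
outer loop
vertex 2.676 -3.238 -3.158
vertex 2.133 -3.322 -3.343
vertex 2.396 -2.823 -3.206
endloop
endfacet
facet normal 0.583 0.470 0.663
outer loop
vertex 2.676 -3.238 -3.158
vertex 2.396 -2.823 -3.206
vertex 1.767 -3.438 -2.217
endloop
endfacet
facet normal 0.307 0.098 -0.947
outer loop
vertex 2.396 -2.823 -3.206
vertex 2.133 -3.322 -3.343
vertex 1.917 -2.783 -3.357
endloop
endfacet
facet normal -0.081 0.869 0.488
outer loop
vertex 2.396 -2.823 -3.206
vertex 1.917 -2.783 -3.357
vertex 1.767 -3.438 -2.217
endloop
endfacet
facet normal 0.308 0.099 -0.946
outer loop
vertex 1.917 -2.783 -3.357
vertex 2.133 -3.322 -3.343
vertex 1.601 -3.149 -3.498
endloop
endfacet
facet normal -0.779 0.583 0.232
outer loop
vertex 1.917 -2.783 -3.357
vertex 1.601 -3.149 -3.498
vertex 1.767 -3.438 -2.217
endloop
endfacet
facet normal 0.308 0.098 -0.946
outer loop
vertex 1.601 -3.149 -3.498
vertex 2.133 -3.322 -3.343
vertex 1.685 -3.644 -3.522
endloop
endfacet
facet normal -0.981 -0.171 0.089
outer loop
vertex 1.601 -3.149 -3.498
vertex 1.685 -3.644 -3.522
vertex 1.767 -3.438 -2.217
endloop
endfacet
facet normal 0.307 0.099 -0.947
outer loop
vertex 1.685 -3.644 -3.522
vertex 2.133 -3.322 -3.343
vertex 2.106 -3.897 -3.412
endloop
endfacet
facet normal -0.539 -0.826 0.164
outer loop
vertex 1.685 -3.644 -3.522
vertex 2.106 -3.897 -3.412
vertex 1.767 -3.438 -2.217
endloop
endfacet
facet normal 0.307 0.099 -0.947
outer loop
vertex 2.106 -3.897 -3.412
vertex 2.133 -3.322 -3.343
vertex 2.547 -3.716 -3.25
endloop
endfacet
facet normal 0.217 -0.889 0.403
outer loop
vertex 2.106 -3.897 -3.412
vertex 2.547 -3.716 -3.25
vertex 1.767 -3.438 -2.217
endloop
endfacet

endsolid


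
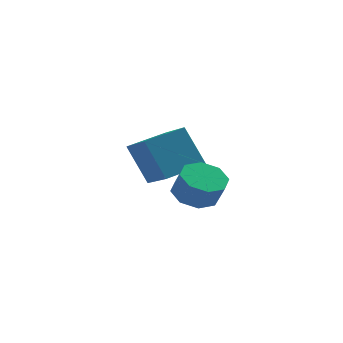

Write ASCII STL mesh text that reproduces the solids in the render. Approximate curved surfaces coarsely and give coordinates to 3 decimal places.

solid 
facet normal -0.753 -0.612 -0.242
outer loop
vertex 0.002 0.819 4.977
vertex -0.964 2.336 4.148
vertex 0.92 0.408 3.156
endloop
endfacet
facet normal 0.488 -0.766 0.419
outer loop
vertex 2.344 1.564 3.612
vertex 0.002 0.819 4.977
vertex 0.92 0.408 3.156
endloop
endfacet
facet normal -0.753 -0.612 -0.242
outer loop
vertex 0.92 0.408 3.156
vertex -0.964 2.336 4.148
vertex -0.046 1.925 2.327
endloop
endfacet
facet normal 0.441 -0.198 -0.876
outer loop
vertex -0.046 1.925 2.327
vertex 2.344 1.564 3.612
vertex 0.92 0.408 3.156
endloop
endfacet
facet normal -0.441 0.198 0.876
outer loop
vertex 0.002 0.819 4.977
vertex 0.46 3.492 4.604
vertex -0.964 2.336 4.148
endloop
endfacet
facet normal 0.488 -0.766 0.419
outer loop
vertex 1.426 1.975 5.433
vertex 0.002 0.819 4.977
vertex 2.344 1.564 3.612
endloop
endfacet
facet normal -0.441 0.198 0.876
outer loop
vertex 1.426 1.975 5.433
vertex 0.46 3.492 4.604
vertex 0.002 0.819 4.977
endloop
endfacet
facet normal -0.488 0.766 -0.419
outer loop
vertex -0.964 2.336 4.148
vertex 0.46 3.492 4.604
vertex -0.046 1.925 2.327
endloop
endfacet
facet normal 0.441 -0.198 -0.876
outer loop
vertex 1.378 3.081 2.783
vertex 2.344 1.564 3.612
vertex -0.046 1.925 2.327
endloop
endfacet
facet normal -0.488 0.766 -0.419
outer loop
vertex -0.046 1.925 2.327
vertex 0.46 3.492 4.604
vertex 1.378 3.081 2.783
endloop
endfacet
facet normal 0.753 0.612 0.242
outer loop
vertex 1.378 3.081 2.783
vertex 1.426 1.975 5.433
vertex 2.344 1.564 3.612
endloop
endfacet
facet normal 0.753 0.612 0.242
outer loop
vertex 0.46 3.492 4.604
vertex 1.426 1.975 5.433
vertex 1.378 3.081 2.783
endloop
endfacet
facet normal -0.346 0.374 -0.860
outer loop
vertex 3.13 -2.061 2.793
vertex 2.334 -1.727 3.258
vertex 3.223 -1.366 3.058
endloop
endfacet
facet normal 0.930 0.015 -0.367
outer loop
vertex 3.13 -2.061 2.793
vertex 3.223 -1.366 3.058
vertex 3.541 -2.506 3.817
endloop
endfacet
facet normal 0.930 0.015 -0.367
outer loop
vertex 3.541 -2.506 3.817
vertex 3.223 -1.366 3.058
vertex 3.634 -1.811 4.082
endloop
endfacet
facet normal 0.346 -0.374 0.860
outer loop
vertex 3.541 -2.506 3.817
vertex 3.634 -1.811 4.082
vertex 2.746 -2.173 4.282
endloop
endfacet
facet normal -0.345 0.374 -0.861
outer loop
vertex 3.223 -1.366 3.058
vertex 2.334 -1.727 3.258
vertex 2.795 -0.882 3.44
endloop
endfacet
facet normal 0.745 0.667 -0.009
outer loop
vertex 3.223 -1.366 3.058
vertex 2.795 -0.882 3.44
vertex 3.634 -1.811 4.082
endloop
endfacet
facet normal 0.746 0.666 -0.011
outer loop
vertex 3.634 -1.811 4.082
vertex 2.795 -0.882 3.44
vertex 3.207 -1.327 4.464
endloop
endfacet
facet normal 0.346 -0.374 0.861
outer loop
vertex 3.634 -1.811 4.082
vertex 3.207 -1.327 4.464
vertex 2.746 -2.173 4.282
endloop
endfacet
facet normal -0.347 0.374 -0.860
outer loop
vertex 2.795 -0.882 3.44
vertex 2.334 -1.727 3.258
vertex 2.098 -0.894 3.716
endloop
endfacet
facet normal 0.124 0.927 0.353
outer loop
vertex 2.795 -0.882 3.44
vertex 2.098 -0.894 3.716
vertex 3.207 -1.327 4.464
endloop
endfacet
facet normal 0.124 0.927 0.353
outer loop
vertex 3.207 -1.327 4.464
vertex 2.098 -0.894 3.716
vertex 2.509 -1.339 4.74
endloop
endfacet
facet normal 0.347 -0.374 0.860
outer loop
vertex 3.207 -1.327 4.464
vertex 2.509 -1.339 4.74
vertex 2.746 -2.173 4.282
endloop
endfacet
facet normal -0.346 0.375 -0.860
outer loop
vertex 2.098 -0.894 3.716
vertex 2.334 -1.727 3.258
vertex 1.539 -1.394 3.723
endloop
endfacet
facet normal -0.570 0.645 0.509
outer loop
vertex 2.098 -0.894 3.716
vertex 1.539 -1.394 3.723
vertex 2.509 -1.339 4.74
endloop
endfacet
facet normal -0.570 0.645 0.509
outer loop
vertex 2.509 -1.339 4.74
vertex 1.539 -1.394 3.723
vertex 1.95 -1.839 4.747
endloop
endfacet
facet normal 0.346 -0.374 0.860
outer loop
vertex 2.509 -1.339 4.74
vertex 1.95 -1.839 4.747
vertex 2.746 -2.173 4.282
endloop
endfacet
facet normal -0.346 0.374 -0.860
outer loop
vertex 1.539 -1.394 3.723
vertex 2.334 -1.727 3.258
vertex 1.446 -2.089 3.458
endloop
endfacet
facet normal -0.930 -0.015 0.367
outer loop
vertex 1.539 -1.394 3.723
vertex 1.446 -2.089 3.458
vertex 1.95 -1.839 4.747
endloop
endfacet
facet normal -0.930 -0.015 0.367
outer loop
vertex 1.95 -1.839 4.747
vertex 1.446 -2.089 3.458
vertex 1.857 -2.534 4.482
endloop
endfacet
facet normal 0.346 -0.374 0.860
outer loop
vertex 1.95 -1.839 4.747
vertex 1.857 -2.534 4.482
vertex 2.746 -2.173 4.282
endloop
endfacet
facet normal -0.346 0.374 -0.861
outer loop
vertex 1.446 -2.089 3.458
vertex 2.334 -1.727 3.258
vertex 1.873 -2.573 3.076
endloop
endfacet
facet normal -0.746 -0.666 0.010
outer loop
vertex 1.446 -2.089 3.458
vertex 1.873 -2.573 3.076
vertex 1.857 -2.534 4.482
endloop
endfacet
facet normal -0.745 -0.667 0.010
outer loop
vertex 1.857 -2.534 4.482
vertex 1.873 -2.573 3.076
vertex 2.285 -3.018 4.1
endloop
endfacet
facet normal 0.345 -0.374 0.861
outer loop
vertex 1.857 -2.534 4.482
vertex 2.285 -3.018 4.1
vertex 2.746 -2.173 4.282
endloop
endfacet
facet normal -0.347 0.374 -0.860
outer loop
vertex 1.873 -2.573 3.076
vertex 2.334 -1.727 3.258
vertex 2.571 -2.561 2.8
endloop
endfacet
facet normal -0.124 -0.927 -0.353
outer loop
vertex 1.873 -2.573 3.076
vertex 2.571 -2.561 2.8
vertex 2.285 -3.018 4.1
endloop
endfacet
facet normal -0.124 -0.927 -0.353
outer loop
vertex 2.285 -3.018 4.1
vertex 2.571 -2.561 2.8
vertex 2.982 -3.006 3.824
endloop
endfacet
facet normal 0.347 -0.374 0.860
outer loop
vertex 2.285 -3.018 4.1
vertex 2.982 -3.006 3.824
vertex 2.746 -2.173 4.282
endloop
endfacet
facet normal -0.346 0.374 -0.860
outer loop
vertex 2.571 -2.561 2.8
vertex 2.334 -1.727 3.258
vertex 3.13 -2.061 2.793
endloop
endfacet
facet normal 0.570 -0.645 -0.509
outer loop
vertex 2.571 -2.561 2.8
vertex 3.13 -2.061 2.793
vertex 2.982 -3.006 3.824
endloop
endfacet
facet normal 0.570 -0.645 -0.509
outer loop
vertex 2.982 -3.006 3.824
vertex 3.13 -2.061 2.793
vertex 3.541 -2.506 3.817
endloop
endfacet
facet normal 0.346 -0.375 0.860
outer loop
vertex 2.982 -3.006 3.824
vertex 3.541 -2.506 3.817
vertex 2.746 -2.173 4.282
endloop
endfacet

endsolid


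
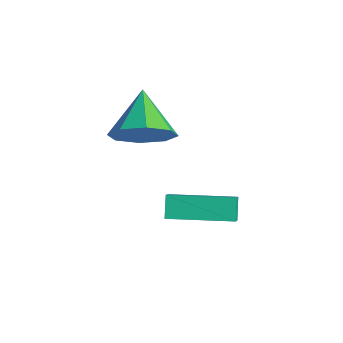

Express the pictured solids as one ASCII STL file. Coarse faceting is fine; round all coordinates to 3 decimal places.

solid 
facet normal -0.546 0.472 -0.692
outer loop
vertex 1.912 1.592 0.081
vertex 3.222 3.168 0.123
vertex 2.351 1.243 -0.503
endloop
endfacet
facet normal -0.639 -0.769 -0.021
outer loop
vertex 2.918 0.752 0.217
vertex 1.912 1.592 0.081
vertex 2.351 1.243 -0.503
endloop
endfacet
facet normal -0.546 0.472 -0.692
outer loop
vertex 2.351 1.243 -0.503
vertex 3.222 3.168 0.123
vertex 3.661 2.819 -0.461
endloop
endfacet
facet normal 0.542 -0.431 -0.721
outer loop
vertex 3.661 2.819 -0.461
vertex 2.918 0.752 0.217
vertex 2.351 1.243 -0.503
endloop
endfacet
facet normal -0.542 0.431 0.721
outer loop
vertex 1.912 1.592 0.081
vertex 3.789 2.677 0.843
vertex 3.222 3.168 0.123
endloop
endfacet
facet normal -0.639 -0.769 -0.021
outer loop
vertex 2.479 1.101 0.801
vertex 1.912 1.592 0.081
vertex 2.918 0.752 0.217
endloop
endfacet
facet normal -0.542 0.431 0.721
outer loop
vertex 2.479 1.101 0.801
vertex 3.789 2.677 0.843
vertex 1.912 1.592 0.081
endloop
endfacet
facet normal 0.639 0.769 0.021
outer loop
vertex 3.222 3.168 0.123
vertex 3.789 2.677 0.843
vertex 3.661 2.819 -0.461
endloop
endfacet
facet normal 0.542 -0.431 -0.721
outer loop
vertex 4.228 2.328 0.259
vertex 2.918 0.752 0.217
vertex 3.661 2.819 -0.461
endloop
endfacet
facet normal 0.639 0.769 0.021
outer loop
vertex 3.661 2.819 -0.461
vertex 3.789 2.677 0.843
vertex 4.228 2.328 0.259
endloop
endfacet
facet normal 0.546 -0.472 0.692
outer loop
vertex 4.228 2.328 0.259
vertex 2.479 1.101 0.801
vertex 2.918 0.752 0.217
endloop
endfacet
facet normal 0.546 -0.472 0.692
outer loop
vertex 3.789 2.677 0.843
vertex 2.479 1.101 0.801
vertex 4.228 2.328 0.259
endloop
endfacet
facet normal 0.698 -0.476 -0.535
outer loop
vertex 1.249 2.14 2.339
vertex 0.49 1.658 1.778
vertex 1.033 2.563 1.681
endloop
endfacet
facet normal 0.225 0.852 0.473
outer loop
vertex 1.249 2.14 2.339
vertex 1.033 2.563 1.681
vertex -0.69 2.462 2.682
endloop
endfacet
facet normal 0.698 -0.476 -0.535
outer loop
vertex 1.033 2.563 1.681
vertex 0.49 1.658 1.778
vertex 0.499 2.456 1.08
endloop
endfacet
facet normal -0.106 0.991 -0.082
outer loop
vertex 1.033 2.563 1.681
vertex 0.499 2.456 1.08
vertex -0.69 2.462 2.682
endloop
endfacet
facet normal 0.697 -0.476 -0.535
outer loop
vertex 0.499 2.456 1.08
vertex 0.49 1.658 1.778
vertex -0.041 1.881 0.888
endloop
endfacet
facet normal -0.580 0.690 -0.433
outer loop
vertex 0.499 2.456 1.08
vertex -0.041 1.881 0.888
vertex -0.69 2.462 2.682
endloop
endfacet
facet normal 0.698 -0.475 -0.536
outer loop
vertex -0.041 1.881 0.888
vertex 0.49 1.658 1.778
vertex -0.269 1.176 1.216
endloop
endfacet
facet normal -0.920 0.124 -0.373
outer loop
vertex -0.041 1.881 0.888
vertex -0.269 1.176 1.216
vertex -0.69 2.462 2.682
endloop
endfacet
facet normal 0.698 -0.476 -0.535
outer loop
vertex -0.269 1.176 1.216
vertex 0.49 1.658 1.778
vertex -0.053 0.753 1.874
endloop
endfacet
facet normal -0.925 -0.375 0.063
outer loop
vertex -0.269 1.176 1.216
vertex -0.053 0.753 1.874
vertex -0.69 2.462 2.682
endloop
endfacet
facet normal 0.698 -0.476 -0.535
outer loop
vertex -0.053 0.753 1.874
vertex 0.49 1.658 1.778
vertex 0.481 0.86 2.475
endloop
endfacet
facet normal -0.594 -0.514 0.619
outer loop
vertex -0.053 0.753 1.874
vertex 0.481 0.86 2.475
vertex -0.69 2.462 2.682
endloop
endfacet
facet normal 0.699 -0.475 -0.535
outer loop
vertex 0.481 0.86 2.475
vertex 0.49 1.658 1.778
vertex 1.02 1.435 2.668
endloop
endfacet
facet normal -0.120 -0.213 0.970
outer loop
vertex 0.481 0.86 2.475
vertex 1.02 1.435 2.668
vertex -0.69 2.462 2.682
endloop
endfacet
facet normal 0.698 -0.476 -0.535
outer loop
vertex 1.02 1.435 2.668
vertex 0.49 1.658 1.778
vertex 1.249 2.14 2.339
endloop
endfacet
facet normal 0.220 0.353 0.909
outer loop
vertex 1.02 1.435 2.668
vertex 1.249 2.14 2.339
vertex -0.69 2.462 2.682
endloop
endfacet

endsolid


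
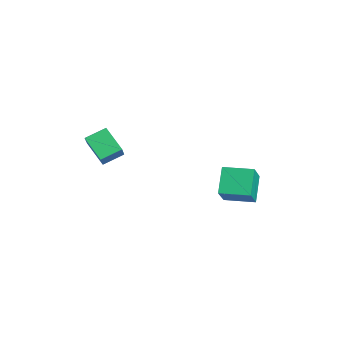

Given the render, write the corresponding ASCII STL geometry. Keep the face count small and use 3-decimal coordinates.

solid 
facet normal -0.777 -0.288 0.560
outer loop
vertex -2.622 -4.5 -0.154
vertex -2.727 -3.142 0.398
vertex -3.661 -4.082 -1.379
endloop
endfacet
facet normal 0.071 -0.924 -0.376
outer loop
vertex -2.193 -3.538 -2.438
vertex -2.622 -4.5 -0.154
vertex -3.661 -4.082 -1.379
endloop
endfacet
facet normal -0.777 -0.288 0.560
outer loop
vertex -3.661 -4.082 -1.379
vertex -2.727 -3.142 0.398
vertex -3.766 -2.724 -0.827
endloop
endfacet
facet normal -0.626 0.252 -0.738
outer loop
vertex -3.766 -2.724 -0.827
vertex -2.193 -3.538 -2.438
vertex -3.661 -4.082 -1.379
endloop
endfacet
facet normal 0.626 -0.252 0.738
outer loop
vertex -2.622 -4.5 -0.154
vertex -1.259 -2.598 -0.661
vertex -2.727 -3.142 0.398
endloop
endfacet
facet normal 0.071 -0.924 -0.376
outer loop
vertex -1.154 -3.956 -1.213
vertex -2.622 -4.5 -0.154
vertex -2.193 -3.538 -2.438
endloop
endfacet
facet normal 0.626 -0.252 0.738
outer loop
vertex -1.154 -3.956 -1.213
vertex -1.259 -2.598 -0.661
vertex -2.622 -4.5 -0.154
endloop
endfacet
facet normal -0.071 0.924 0.376
outer loop
vertex -2.727 -3.142 0.398
vertex -1.259 -2.598 -0.661
vertex -3.766 -2.724 -0.827
endloop
endfacet
facet normal -0.626 0.252 -0.738
outer loop
vertex -2.298 -2.18 -1.886
vertex -2.193 -3.538 -2.438
vertex -3.766 -2.724 -0.827
endloop
endfacet
facet normal -0.071 0.924 0.376
outer loop
vertex -3.766 -2.724 -0.827
vertex -1.259 -2.598 -0.661
vertex -2.298 -2.18 -1.886
endloop
endfacet
facet normal 0.777 0.288 -0.560
outer loop
vertex -2.298 -2.18 -1.886
vertex -1.154 -3.956 -1.213
vertex -2.193 -3.538 -2.438
endloop
endfacet
facet normal 0.777 0.288 -0.560
outer loop
vertex -1.259 -2.598 -0.661
vertex -1.154 -3.956 -1.213
vertex -2.298 -2.18 -1.886
endloop
endfacet
facet normal -0.548 0.364 -0.753
outer loop
vertex -0.564 3.768 -3.801
vertex 0.419 5.45 -3.703
vertex 0.745 3.078 -5.086
endloop
endfacet
facet normal -0.504 -0.862 -0.050
outer loop
vertex 1.901 2.31 -3.497
vertex -0.564 3.768 -3.801
vertex 0.745 3.078 -5.086
endloop
endfacet
facet normal -0.548 0.364 -0.753
outer loop
vertex 0.745 3.078 -5.086
vertex 0.419 5.45 -3.703
vertex 1.727 4.76 -4.989
endloop
endfacet
facet normal 0.668 -0.352 -0.656
outer loop
vertex 1.727 4.76 -4.989
vertex 1.901 2.31 -3.497
vertex 0.745 3.078 -5.086
endloop
endfacet
facet normal -0.668 0.352 0.656
outer loop
vertex -0.564 3.768 -3.801
vertex 1.575 4.682 -2.114
vertex 0.419 5.45 -3.703
endloop
endfacet
facet normal -0.504 -0.862 -0.050
outer loop
vertex 0.593 3.0 -2.211
vertex -0.564 3.768 -3.801
vertex 1.901 2.31 -3.497
endloop
endfacet
facet normal -0.668 0.352 0.656
outer loop
vertex 0.593 3.0 -2.211
vertex 1.575 4.682 -2.114
vertex -0.564 3.768 -3.801
endloop
endfacet
facet normal 0.504 0.862 0.050
outer loop
vertex 0.419 5.45 -3.703
vertex 1.575 4.682 -2.114
vertex 1.727 4.76 -4.989
endloop
endfacet
facet normal 0.668 -0.352 -0.656
outer loop
vertex 2.884 3.992 -3.399
vertex 1.901 2.31 -3.497
vertex 1.727 4.76 -4.989
endloop
endfacet
facet normal 0.504 0.862 0.050
outer loop
vertex 1.727 4.76 -4.989
vertex 1.575 4.682 -2.114
vertex 2.884 3.992 -3.399
endloop
endfacet
facet normal 0.548 -0.364 0.753
outer loop
vertex 2.884 3.992 -3.399
vertex 0.593 3.0 -2.211
vertex 1.901 2.31 -3.497
endloop
endfacet
facet normal 0.548 -0.363 0.753
outer loop
vertex 1.575 4.682 -2.114
vertex 0.593 3.0 -2.211
vertex 2.884 3.992 -3.399
endloop
endfacet

endsolid


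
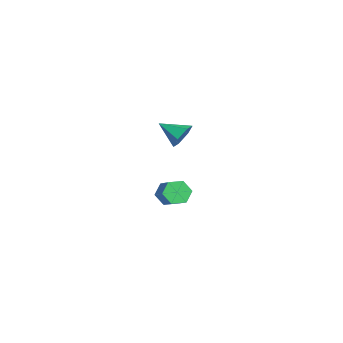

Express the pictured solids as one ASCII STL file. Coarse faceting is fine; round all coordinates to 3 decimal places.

solid 
facet normal -0.846 -0.229 -0.481
outer loop
vertex -2.656 -0.379 -3.194
vertex -3.039 -0.083 -2.661
vertex -2.83 0.319 -3.22
endloop
endfacet
facet normal 0.474 0.086 -0.876
outer loop
vertex -2.656 -0.379 -3.194
vertex -2.83 0.319 -3.22
vertex -1.598 -0.092 -2.593
endloop
endfacet
facet normal 0.474 0.086 -0.876
outer loop
vertex -1.598 -0.092 -2.593
vertex -2.83 0.319 -3.22
vertex -1.772 0.606 -2.619
endloop
endfacet
facet normal 0.846 0.229 0.481
outer loop
vertex -1.598 -0.092 -2.593
vertex -1.772 0.606 -2.619
vertex -1.981 0.203 -2.059
endloop
endfacet
facet normal -0.846 -0.229 -0.481
outer loop
vertex -2.83 0.319 -3.22
vertex -3.039 -0.083 -2.661
vertex -3.213 0.615 -2.687
endloop
endfacet
facet normal 0.028 0.882 -0.470
outer loop
vertex -2.83 0.319 -3.22
vertex -3.213 0.615 -2.687
vertex -1.772 0.606 -2.619
endloop
endfacet
facet normal 0.028 0.883 -0.468
outer loop
vertex -1.772 0.606 -2.619
vertex -3.213 0.615 -2.687
vertex -2.155 0.901 -2.085
endloop
endfacet
facet normal 0.846 0.229 0.481
outer loop
vertex -1.772 0.606 -2.619
vertex -2.155 0.901 -2.085
vertex -1.981 0.203 -2.059
endloop
endfacet
facet normal -0.846 -0.229 -0.481
outer loop
vertex -3.213 0.615 -2.687
vertex -3.039 -0.083 -2.661
vertex -3.422 0.212 -2.127
endloop
endfacet
facet normal -0.447 0.797 0.407
outer loop
vertex -3.213 0.615 -2.687
vertex -3.422 0.212 -2.127
vertex -2.155 0.901 -2.085
endloop
endfacet
facet normal -0.447 0.797 0.406
outer loop
vertex -2.155 0.901 -2.085
vertex -3.422 0.212 -2.127
vertex -2.364 0.499 -1.526
endloop
endfacet
facet normal 0.846 0.229 0.481
outer loop
vertex -2.155 0.901 -2.085
vertex -2.364 0.499 -1.526
vertex -1.981 0.203 -2.059
endloop
endfacet
facet normal -0.846 -0.229 -0.481
outer loop
vertex -3.422 0.212 -2.127
vertex -3.039 -0.083 -2.661
vertex -3.248 -0.486 -2.101
endloop
endfacet
facet normal -0.474 -0.086 0.876
outer loop
vertex -3.422 0.212 -2.127
vertex -3.248 -0.486 -2.101
vertex -2.364 0.499 -1.526
endloop
endfacet
facet normal -0.474 -0.086 0.876
outer loop
vertex -2.364 0.499 -1.526
vertex -3.248 -0.486 -2.101
vertex -2.19 -0.199 -1.5
endloop
endfacet
facet normal 0.846 0.229 0.481
outer loop
vertex -2.364 0.499 -1.526
vertex -2.19 -0.199 -1.5
vertex -1.981 0.203 -2.059
endloop
endfacet
facet normal -0.846 -0.229 -0.481
outer loop
vertex -3.248 -0.486 -2.101
vertex -3.039 -0.083 -2.661
vertex -2.865 -0.781 -2.635
endloop
endfacet
facet normal -0.027 -0.883 0.469
outer loop
vertex -3.248 -0.486 -2.101
vertex -2.865 -0.781 -2.635
vertex -2.19 -0.199 -1.5
endloop
endfacet
facet normal -0.029 -0.882 0.470
outer loop
vertex -2.19 -0.199 -1.5
vertex -2.865 -0.781 -2.635
vertex -1.807 -0.495 -2.033
endloop
endfacet
facet normal 0.846 0.229 0.481
outer loop
vertex -2.19 -0.199 -1.5
vertex -1.807 -0.495 -2.033
vertex -1.981 0.203 -2.059
endloop
endfacet
facet normal -0.846 -0.229 -0.481
outer loop
vertex -2.865 -0.781 -2.635
vertex -3.039 -0.083 -2.661
vertex -2.656 -0.379 -3.194
endloop
endfacet
facet normal 0.447 -0.797 -0.406
outer loop
vertex -2.865 -0.781 -2.635
vertex -2.656 -0.379 -3.194
vertex -1.807 -0.495 -2.033
endloop
endfacet
facet normal 0.447 -0.797 -0.407
outer loop
vertex -1.807 -0.495 -2.033
vertex -2.656 -0.379 -3.194
vertex -1.598 -0.092 -2.593
endloop
endfacet
facet normal 0.846 0.229 0.481
outer loop
vertex -1.807 -0.495 -2.033
vertex -1.598 -0.092 -2.593
vertex -1.981 0.203 -2.059
endloop
endfacet
facet normal 0.410 0.792 -0.453
outer loop
vertex 2.851 0.283 4.175
vertex 2.506 0.125 3.587
vertex 2.213 0.548 4.061
endloop
endfacet
facet normal -0.141 0.086 0.986
outer loop
vertex 2.851 0.283 4.175
vertex 2.213 0.548 4.061
vertex 1.994 -0.865 4.153
endloop
endfacet
facet normal 0.410 0.792 -0.453
outer loop
vertex 2.213 0.548 4.061
vertex 2.506 0.125 3.587
vertex 1.868 0.39 3.473
endloop
endfacet
facet normal -0.869 0.165 0.466
outer loop
vertex 2.213 0.548 4.061
vertex 1.868 0.39 3.473
vertex 1.994 -0.865 4.153
endloop
endfacet
facet normal 0.410 0.792 -0.453
outer loop
vertex 1.868 0.39 3.473
vertex 2.506 0.125 3.587
vertex 2.161 -0.033 2.999
endloop
endfacet
facet normal -0.908 -0.266 -0.323
outer loop
vertex 1.868 0.39 3.473
vertex 2.161 -0.033 2.999
vertex 1.994 -0.865 4.153
endloop
endfacet
facet normal 0.409 0.792 -0.453
outer loop
vertex 2.161 -0.033 2.999
vertex 2.506 0.125 3.587
vertex 2.799 -0.298 3.112
endloop
endfacet
facet normal -0.218 -0.776 -0.591
outer loop
vertex 2.161 -0.033 2.999
vertex 2.799 -0.298 3.112
vertex 1.994 -0.865 4.153
endloop
endfacet
facet normal 0.410 0.792 -0.453
outer loop
vertex 2.799 -0.298 3.112
vertex 2.506 0.125 3.587
vertex 3.144 -0.14 3.701
endloop
endfacet
facet normal 0.512 -0.856 -0.070
outer loop
vertex 2.799 -0.298 3.112
vertex 3.144 -0.14 3.701
vertex 1.994 -0.865 4.153
endloop
endfacet
facet normal 0.410 0.792 -0.453
outer loop
vertex 3.144 -0.14 3.701
vertex 2.506 0.125 3.587
vertex 2.851 0.283 4.175
endloop
endfacet
facet normal 0.550 -0.425 0.719
outer loop
vertex 3.144 -0.14 3.701
vertex 2.851 0.283 4.175
vertex 1.994 -0.865 4.153
endloop
endfacet

endsolid
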